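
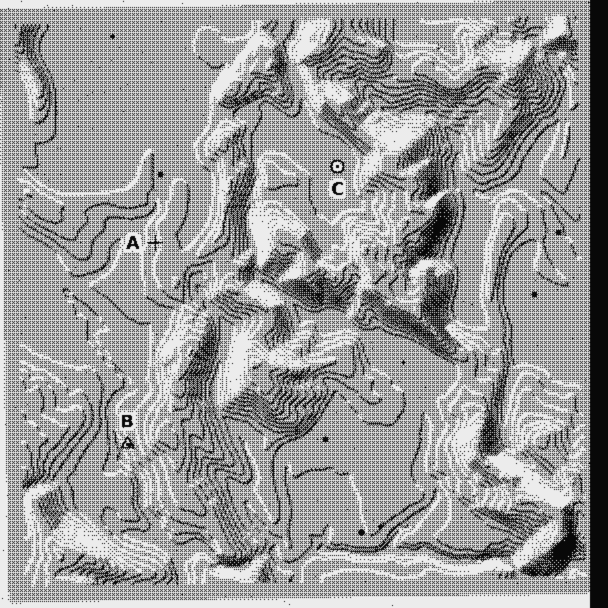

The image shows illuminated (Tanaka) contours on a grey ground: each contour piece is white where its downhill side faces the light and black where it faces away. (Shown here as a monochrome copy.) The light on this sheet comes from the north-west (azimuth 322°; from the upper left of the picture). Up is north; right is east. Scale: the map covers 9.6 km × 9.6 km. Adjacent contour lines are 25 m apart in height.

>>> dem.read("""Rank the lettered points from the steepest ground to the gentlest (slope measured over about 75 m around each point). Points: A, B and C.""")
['B', 'A', 'C']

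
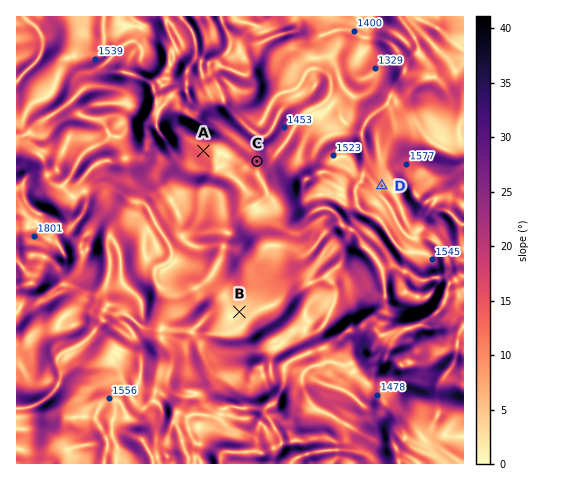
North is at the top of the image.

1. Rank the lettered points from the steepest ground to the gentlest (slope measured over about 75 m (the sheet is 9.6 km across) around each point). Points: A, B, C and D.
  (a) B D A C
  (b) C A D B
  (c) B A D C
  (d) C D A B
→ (b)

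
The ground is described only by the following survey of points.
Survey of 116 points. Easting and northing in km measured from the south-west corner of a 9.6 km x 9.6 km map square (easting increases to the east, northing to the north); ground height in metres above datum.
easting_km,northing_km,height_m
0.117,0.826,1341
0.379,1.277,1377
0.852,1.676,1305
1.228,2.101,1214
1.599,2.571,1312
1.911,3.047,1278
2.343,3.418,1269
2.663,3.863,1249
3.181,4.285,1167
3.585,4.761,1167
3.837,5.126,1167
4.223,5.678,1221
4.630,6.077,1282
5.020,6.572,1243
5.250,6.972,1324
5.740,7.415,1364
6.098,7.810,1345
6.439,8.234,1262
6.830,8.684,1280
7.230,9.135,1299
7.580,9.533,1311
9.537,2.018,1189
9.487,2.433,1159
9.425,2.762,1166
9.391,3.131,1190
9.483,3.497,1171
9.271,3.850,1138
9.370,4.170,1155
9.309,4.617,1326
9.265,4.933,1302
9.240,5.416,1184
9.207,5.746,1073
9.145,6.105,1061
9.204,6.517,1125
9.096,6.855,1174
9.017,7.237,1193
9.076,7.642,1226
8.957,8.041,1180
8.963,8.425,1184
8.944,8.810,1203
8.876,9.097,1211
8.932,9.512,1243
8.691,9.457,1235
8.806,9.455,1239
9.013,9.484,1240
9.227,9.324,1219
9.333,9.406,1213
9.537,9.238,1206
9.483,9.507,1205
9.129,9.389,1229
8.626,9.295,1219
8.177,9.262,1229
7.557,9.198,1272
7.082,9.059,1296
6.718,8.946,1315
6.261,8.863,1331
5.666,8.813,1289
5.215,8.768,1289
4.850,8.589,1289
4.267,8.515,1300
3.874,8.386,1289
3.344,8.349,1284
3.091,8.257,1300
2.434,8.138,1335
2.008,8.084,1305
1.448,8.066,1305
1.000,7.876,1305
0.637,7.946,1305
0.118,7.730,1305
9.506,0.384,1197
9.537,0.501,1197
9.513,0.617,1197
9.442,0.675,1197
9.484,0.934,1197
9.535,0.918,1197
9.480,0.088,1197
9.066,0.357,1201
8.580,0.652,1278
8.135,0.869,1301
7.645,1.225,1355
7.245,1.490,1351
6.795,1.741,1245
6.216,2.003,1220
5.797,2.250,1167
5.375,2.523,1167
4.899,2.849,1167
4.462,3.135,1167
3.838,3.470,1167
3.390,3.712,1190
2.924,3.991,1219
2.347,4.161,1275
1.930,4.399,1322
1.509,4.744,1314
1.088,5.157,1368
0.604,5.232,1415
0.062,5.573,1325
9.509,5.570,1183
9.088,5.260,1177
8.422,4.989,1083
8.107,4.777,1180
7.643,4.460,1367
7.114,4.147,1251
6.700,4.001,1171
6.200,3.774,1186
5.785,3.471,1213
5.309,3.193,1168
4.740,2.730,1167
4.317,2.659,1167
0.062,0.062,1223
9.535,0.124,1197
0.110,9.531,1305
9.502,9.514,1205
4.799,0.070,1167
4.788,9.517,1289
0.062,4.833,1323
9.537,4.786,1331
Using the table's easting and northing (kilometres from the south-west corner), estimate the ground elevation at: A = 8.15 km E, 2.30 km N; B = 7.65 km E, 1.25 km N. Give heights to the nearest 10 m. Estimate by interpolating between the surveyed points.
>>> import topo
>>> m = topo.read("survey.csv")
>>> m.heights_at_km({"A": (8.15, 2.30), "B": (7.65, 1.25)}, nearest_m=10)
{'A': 1330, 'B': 1360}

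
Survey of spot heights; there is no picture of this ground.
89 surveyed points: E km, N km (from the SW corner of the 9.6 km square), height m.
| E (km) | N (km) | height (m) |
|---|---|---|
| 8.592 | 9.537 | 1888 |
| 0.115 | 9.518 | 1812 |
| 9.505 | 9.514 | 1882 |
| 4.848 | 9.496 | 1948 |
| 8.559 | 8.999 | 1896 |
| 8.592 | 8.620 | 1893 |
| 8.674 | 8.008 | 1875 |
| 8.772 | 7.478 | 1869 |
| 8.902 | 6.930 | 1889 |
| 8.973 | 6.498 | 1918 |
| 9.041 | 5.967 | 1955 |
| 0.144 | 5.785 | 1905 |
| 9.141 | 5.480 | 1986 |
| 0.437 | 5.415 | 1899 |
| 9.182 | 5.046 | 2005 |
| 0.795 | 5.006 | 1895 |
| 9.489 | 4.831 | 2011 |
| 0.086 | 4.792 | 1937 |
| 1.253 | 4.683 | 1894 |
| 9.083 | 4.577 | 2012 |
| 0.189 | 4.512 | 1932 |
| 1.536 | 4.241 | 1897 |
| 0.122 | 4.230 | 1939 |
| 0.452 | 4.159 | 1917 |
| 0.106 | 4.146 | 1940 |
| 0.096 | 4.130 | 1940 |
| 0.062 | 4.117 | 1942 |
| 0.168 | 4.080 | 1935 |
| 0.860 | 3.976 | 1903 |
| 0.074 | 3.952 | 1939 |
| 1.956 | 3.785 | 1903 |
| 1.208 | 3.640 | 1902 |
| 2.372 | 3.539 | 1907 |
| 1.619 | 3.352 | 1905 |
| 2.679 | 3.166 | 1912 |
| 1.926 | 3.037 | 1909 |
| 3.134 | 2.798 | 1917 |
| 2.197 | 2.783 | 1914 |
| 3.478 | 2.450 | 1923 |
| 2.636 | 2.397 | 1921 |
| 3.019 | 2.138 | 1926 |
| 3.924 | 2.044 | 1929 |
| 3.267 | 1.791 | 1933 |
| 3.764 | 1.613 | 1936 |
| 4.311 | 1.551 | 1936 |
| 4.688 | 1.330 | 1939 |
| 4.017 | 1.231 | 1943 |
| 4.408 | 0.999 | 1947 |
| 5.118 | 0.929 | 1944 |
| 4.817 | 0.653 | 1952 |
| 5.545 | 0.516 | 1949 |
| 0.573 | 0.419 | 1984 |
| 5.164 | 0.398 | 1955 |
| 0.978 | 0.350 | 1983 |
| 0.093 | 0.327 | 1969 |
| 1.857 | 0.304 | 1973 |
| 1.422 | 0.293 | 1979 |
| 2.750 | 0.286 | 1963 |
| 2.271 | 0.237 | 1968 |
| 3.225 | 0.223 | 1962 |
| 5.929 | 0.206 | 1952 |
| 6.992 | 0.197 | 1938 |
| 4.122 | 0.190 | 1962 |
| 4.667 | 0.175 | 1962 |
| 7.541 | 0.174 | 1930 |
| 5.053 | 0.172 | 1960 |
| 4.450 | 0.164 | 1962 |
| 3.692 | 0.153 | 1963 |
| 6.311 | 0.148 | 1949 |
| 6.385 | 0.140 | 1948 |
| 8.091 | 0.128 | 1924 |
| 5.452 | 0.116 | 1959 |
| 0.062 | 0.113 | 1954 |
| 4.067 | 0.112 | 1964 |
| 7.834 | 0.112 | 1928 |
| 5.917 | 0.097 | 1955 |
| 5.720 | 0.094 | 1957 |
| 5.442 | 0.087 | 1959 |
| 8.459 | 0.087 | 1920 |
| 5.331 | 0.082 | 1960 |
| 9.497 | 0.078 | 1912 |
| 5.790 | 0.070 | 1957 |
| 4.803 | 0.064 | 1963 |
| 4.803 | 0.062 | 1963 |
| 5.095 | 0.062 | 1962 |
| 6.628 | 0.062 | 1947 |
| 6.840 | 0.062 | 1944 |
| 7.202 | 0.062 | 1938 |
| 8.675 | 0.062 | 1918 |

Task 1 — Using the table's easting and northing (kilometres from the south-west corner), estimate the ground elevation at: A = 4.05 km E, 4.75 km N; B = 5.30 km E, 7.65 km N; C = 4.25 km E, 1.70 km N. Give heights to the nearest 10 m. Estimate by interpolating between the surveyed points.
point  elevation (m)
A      1910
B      1970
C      1930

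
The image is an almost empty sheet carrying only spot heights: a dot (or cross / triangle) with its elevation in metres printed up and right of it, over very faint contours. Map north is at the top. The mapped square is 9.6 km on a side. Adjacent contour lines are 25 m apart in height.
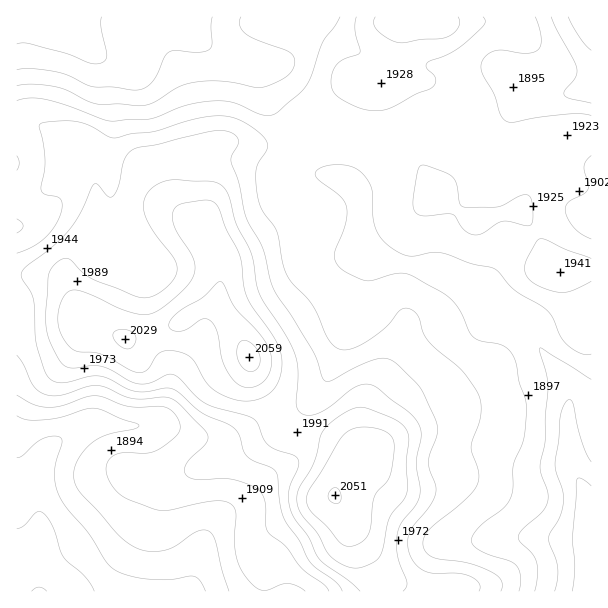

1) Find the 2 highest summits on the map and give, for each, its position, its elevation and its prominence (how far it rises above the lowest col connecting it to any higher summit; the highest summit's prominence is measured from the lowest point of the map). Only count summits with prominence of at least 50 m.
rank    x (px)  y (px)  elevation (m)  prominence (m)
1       249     357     2059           260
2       335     495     2051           65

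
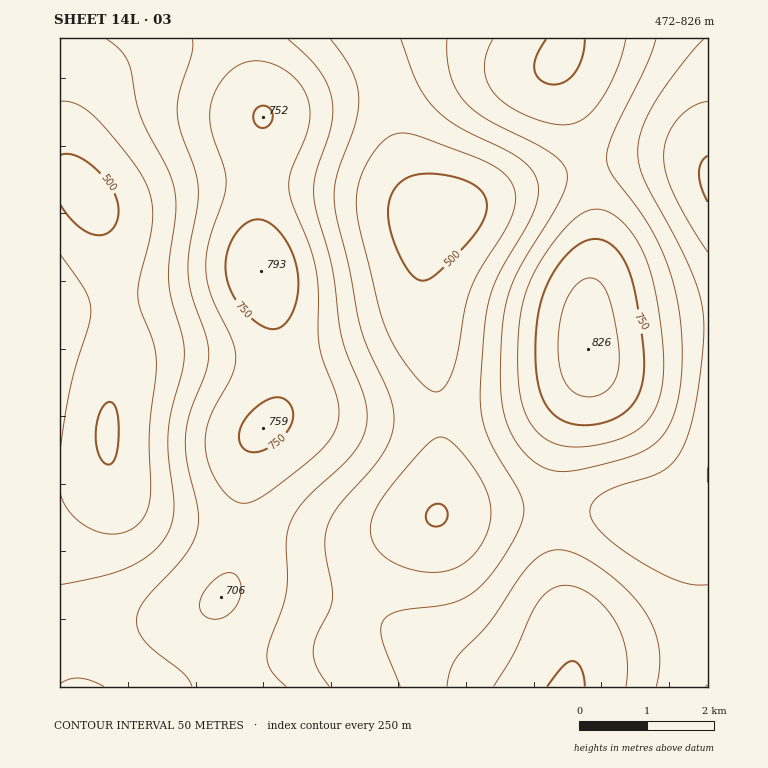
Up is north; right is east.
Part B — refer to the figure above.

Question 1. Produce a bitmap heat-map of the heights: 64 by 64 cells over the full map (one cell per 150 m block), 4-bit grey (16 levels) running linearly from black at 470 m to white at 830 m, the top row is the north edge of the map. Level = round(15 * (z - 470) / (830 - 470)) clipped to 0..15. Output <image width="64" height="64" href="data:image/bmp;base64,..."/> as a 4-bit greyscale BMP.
<image width="64" height="64" href="data:image/bmp;base64,Qk12CAAAAAAAAHYAAAAoAAAAQAAAAEAAAAABAAQAAAAAAAAIAAATCwAAEwsAABAAAAAAAAAAAAAAABEREQAiIiIAMzMzAERERABVVVUAZmZmAHd3dwCIiIgAmZmZAKqqqgC7u7sAzMzMAN3d3QDu7u4A////AFVVZmZnd3iIiIiId2ZVVVVVZneIiZqru8zMu6qYh3ZmZmZmZnd3iIiIiId2ZVVVVVZmd4iJmaq7zMy7upmHdmZmZmZnd3iIiIiIh3ZlVVVVVmZ3eIiZqru8zLuqmYd2ZmZmZnd4iIiZmIh3dmVVVVVmZnd3iImaq7vLu6qZh3ZmZmZnd4iImZmZiId2ZVVVVWZmd3d4iZqru7u7qpiHdmZmZnd3iImZmZmYh3ZlVVVVZmZnd3eImaq7u7upmId2ZmZmd3eImZmamZmHdmZVVVVmZmZmd4iZqru7uqmYd3ZmZmZ3d4iZmaqpmYh3ZlVVVVVWZmZneImaq7uqmYh3ZmZmZmd3iImZqqqZiHdmZVVVVVVVVWZ3iZqqqqmYh3ZmZmZmZnd4iZmqqpmYd2ZlVVVVVVVVVmeImaqqmYh3ZmZmVVZmZneImZqqmZh3ZmVVVERERERVZniJmZmYh3ZmVVVVVVVmZ3iJmaqZmHdmVVRERDMzNEVWd4iZmIh3ZlVVVVVVVVVmd4iZmZmYd2ZVVEQzMzMzNFVneIiId2ZlVVVVRERERVZneJmZmYh3ZlVEQzMiIiM0RWZ3eHd2ZVVVVVVERERERWZ4iZmZiHdmVUQzMiIiIjNFVmd3d2ZVVURERERDMzRFVneJmZmIh2ZVRDMyIhESI0RWZndmZVVEREREQzMzM0RWd4mZmZiHdmVEMzIhERIjNFVmZmZVVEREREQzMyIjNFZ3iZmZmId2ZVRDMiEREiM0VWZmZlVURERERDMyIiI0VniJmqqZiHdmVUMyIhESIzRVZmZmZVVUREREMyIiIjRWeJmqqqmYh3ZlRDMiIiIjRFZmd2ZmVVVVREQzIiIiNFZ4mqq6qpmId2ZUQzIiIjNFVmd3d3ZmZVVURDIiESI0Vniau7u6qpmHdmVEMyIjNEVmd4iHd3dmZVVEMiERIjRWeaq7u7u6qZh3ZVRDMzM0VWd4iIiIh3dmZUQyIREiNFaJqrvMy7uqmYd2VEMzM0RWd4mZmZmYiHdlVDIhESI0VomrvMzMu7qpiHZVRDM0RWZ4maqqqqmZh3ZUMiERIjRWeaq8zMzLu6mYdmVEQ0RFZ4mau7u7uqmYdlQyIREiNFZ4mrvMzMy7qph3ZURERFVniau8zMzLuph2VDMhESI0Vniaq7zMzLuqmHdlREREVWeJq8zd3dy7qYdkQyIRIjRWeJmru8zLu6mYdmVEQ0RVZ5q8zd7t3cuph2VDIhEiM0Vniaq7u7u7qZh2VUQzRFVnmrzd7u7tzLmHZUMiIiIzRWeJmqu7u7qph3ZUQzM0VWiavN7u7u3cuodlQzIiIjNFZ3iaq7u7upmHZUQzMzRFaJq83u/+7dy6l2VEMiIiM0VmeJqru7uqmHdlQzMzNEVnmrze7//u3LqXZVQzIiMzRWZ4mqu7u6qYdlRDMiIzRWeavN7v/+3cuodlVDMzMzRFZ4iau7u7qph2VDMiIjNFZ5q83u//7dy6h2VUMzMzNEVniaq7zLuqmHZUMyIiM0Vnmrze7/7ty6mHZVRDMzM0VWeJq8zMy6qXZUQyIiIjRWeKvN7v/u3LqYdlVEMzM0RWeJq7zNzLupdlQzIiIiNFZ4m83u7u7cuph2VEMzMzRFZ4mrzN3cy6h2VDIiIiI0RXiazd7u7ty6mHZUQzMzNEVniavN3dzLqHZUMiERIjNFZ5q83u7t3LqYdlQzMzM0RWeKvN3d3cuYdlQyIRESI0Vnibzd7u3MuYdlVDMiIzRFZ4q83d3cyph1QzIREREiNFaJq83d3cuph2VDMiIiM0VnirzN3dy6mGVDIhERERI0VniavN3cy6mHZUMiIiIzRWeJu83dzLqXZUMiEREREiNFZ5q7zMy6mHZUMiEREiNFZ4mrzMzLqYdlQyERAAARIjRXiau7u7qYdlQyERESI0Vniau8zLuph1QzIREAAAESNFZ4mqu6qYdlQyERERIjRVeJqru7uql2VDIhEAAAARIjRWeJqqqYh1RDIREREiNEVniau7u6mHZUMiERAAABESNFZ4mZmZh2VDIhERESI0VWeJqru6qYdlQyIREQABESI0VneJmYh2VDMhERERIzRWd4mqq7qph2VDMiERERERIjRWZ4iIh3ZUMiERERIjRFZ4iaqruqmHZUQyIhERESIjRFZ3iIiHZVQyIRERIjNFVniJqru6qYh2VDMiIiIiIzRFZneIiHdlQzIhERIjNEVneJmqu7uqmHZUQzIiIzM0RVZneIiId2VDMiEiIjNEVWeImqu7u7qYdlVDMzMzREVWZ3iIiIh3ZUMyIiIjNEVWZ4maq7y7upmHZUQzM0RFVmd4iJmZmIdlRDMiIjM0RWZ3iZq7vMu6qYdlVERERVZneImZqqmYh2VUMzIzM0RVZneJmrvMzLuph2VURERVZniJmaqqqpmHdlRDMzM0RFVmd4mau7zLuqmHZVREVVZniJmqq7u6qZh2VUQzRERFVWZ3iZqru7u6mYdlVVVVZniJmqu7u7uqmHdlVERERFVVZneImaq7u6qYd2VVVVZneJmqu7zMu7qZh2ZVRERFVVZmd4iZqqqqqYh2ZVVVVmd4maq7zMzLuqmHdlVUVVVVVmZ3eImZqqmZh3ZVVVVWZ4iZqrvMzMy7qZh2ZVVVVVVWZnd4iJmZmYh3ZlVVVWZ3iJmqu7zMzLuqmHdmVVVVVWZmd3iIiZmIh3ZlVVVVZneImaqrvMzMu6qYh2Zl"/>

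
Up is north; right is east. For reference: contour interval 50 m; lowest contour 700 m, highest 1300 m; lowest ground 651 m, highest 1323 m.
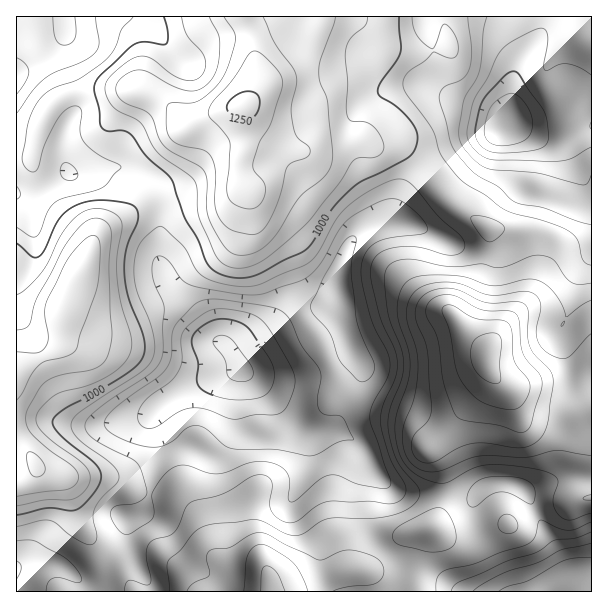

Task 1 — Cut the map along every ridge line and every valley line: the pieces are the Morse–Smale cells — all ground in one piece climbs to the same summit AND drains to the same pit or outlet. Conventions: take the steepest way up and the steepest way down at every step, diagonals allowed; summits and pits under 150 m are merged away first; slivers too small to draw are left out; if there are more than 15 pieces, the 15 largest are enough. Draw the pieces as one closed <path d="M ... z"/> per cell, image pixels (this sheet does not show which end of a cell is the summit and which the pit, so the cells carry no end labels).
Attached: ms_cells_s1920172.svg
<path d="M428 175l-24 22-11 26-22 5-14 7-7 7-10 27-3 28-4 5-34 14-47 28-16 13 3 13-36 12-36 20-11 9-5 15 6 17 0 15-5 13-4 30-7 13-14 5-5 26-19 28-10 9-9 1-25-18-32-1-11 3 1 25 268 0 54-21 32-3 33-33 30-10 8-24 0-27-14-27 23-21 31-37 6-11-1-28-19-17-10-15 16-22 10-24 4-17 2-25-35-24-15-14z"/><path d="M591 16l-169 1 10 25 6 32 4 12 5 5 15 7 32 12 14 15-4 3-36 17-40 29 12 18 15 14 35 24 0 15-6 27-10 24-16 24 10 13 19 17 0 15 5 9 9 10 27 20 26 6 38-2z"/><path d="M155 194l-11 5-18 17-21 12-9 9-34 71-1 36-8 8-27 12-10 7 0 69 12 12 8 12-2 9-8 7-10 3 1 83 10-2 27 0 11 4 19 15 14-5 24-33 5-26 14-5 5-8 6-35 5-13 0-15-6-17 5-15 11-9 24-14 49-19-11-21-19-15-12-19-23-21-9-14-8-21 2-46z"/><path d="M245 109l-1 40-4 13 2 24-9-8-26-2-25 12-26 7 4 17-2 46 8 21 9 14 23 21 12 19 6 7 9 4 11 16 4-6 38-26 33-18 15-3 7-5 4-5 3-28 10-27 7-7 14-7 22-5 11-26 23-21 0-3-9-12-13-11-7-4-21 0-14-7-25 6-23 1-10 5-9 0-15-5-15-7-12-11z"/><path d="M422 16l-195 0-27 15-26 19-17 18-11 21-4 3 10 2 15 9 21 24 37-18 18-1 11 20 12 11 15 7 15 5 9 0 10-5 23-1 25-6 14 7 21 0 7 4 13 11 10 14 40-30 36-17 4-3-14-15-32-12-15-7-5-5-4-12-6-32z"/><path d="M489 368l-1 10-6 11-31 37-23 21 14 27 0 27-8 24-5 3-7 9-1 12-7 21 0 21 177 1 1-182-38 0-23-4-30-22-9-10z"/><path d="M225 16l-160 0 1 19-4 9 0 16 12 36 0 17-10 22 0 26 3 10 7 4 12 0 24-7 15 0 22 10 9 16 26-6 25-12 26 2 9 8-2-24 4-13-1-41-18 1-37 18-21-24-15-9-10-2 4-3 11-21 17-18 21-16z"/><path d="M125 168l-15 0-24 7-20-1-18 14-13 8-11 2-8-3 1 175 36-18 8-8 1-36 34-71 9-9 21-12 18-17 12-5-4-9-5-7z"/><path d="M63 16l-47 1 0 177 8 4 6 0 14-6 24-19-4-12 0-26 10-22 0-17-12-36 0-16 4-9z"/><path d="M426 529l-12 1-10 5-33 33-32 3-53 20 127 1 1-22z"/><path d="M18 440l-2 1 1 41 13-6 6-6-2-9z"/>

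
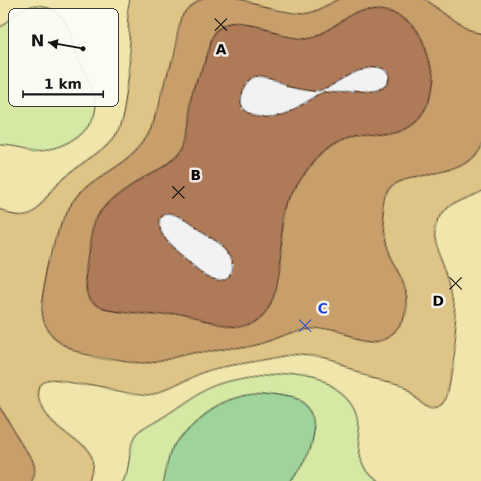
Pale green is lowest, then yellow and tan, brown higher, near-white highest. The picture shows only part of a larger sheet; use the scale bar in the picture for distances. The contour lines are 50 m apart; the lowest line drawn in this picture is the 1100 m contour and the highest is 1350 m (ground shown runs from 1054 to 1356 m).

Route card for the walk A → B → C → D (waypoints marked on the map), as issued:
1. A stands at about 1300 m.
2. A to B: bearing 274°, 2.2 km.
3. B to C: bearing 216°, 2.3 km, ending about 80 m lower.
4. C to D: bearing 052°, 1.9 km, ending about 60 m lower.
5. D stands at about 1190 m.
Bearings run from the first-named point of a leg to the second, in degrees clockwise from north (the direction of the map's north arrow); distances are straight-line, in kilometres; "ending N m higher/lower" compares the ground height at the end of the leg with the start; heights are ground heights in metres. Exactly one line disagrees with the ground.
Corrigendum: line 4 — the bearing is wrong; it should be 154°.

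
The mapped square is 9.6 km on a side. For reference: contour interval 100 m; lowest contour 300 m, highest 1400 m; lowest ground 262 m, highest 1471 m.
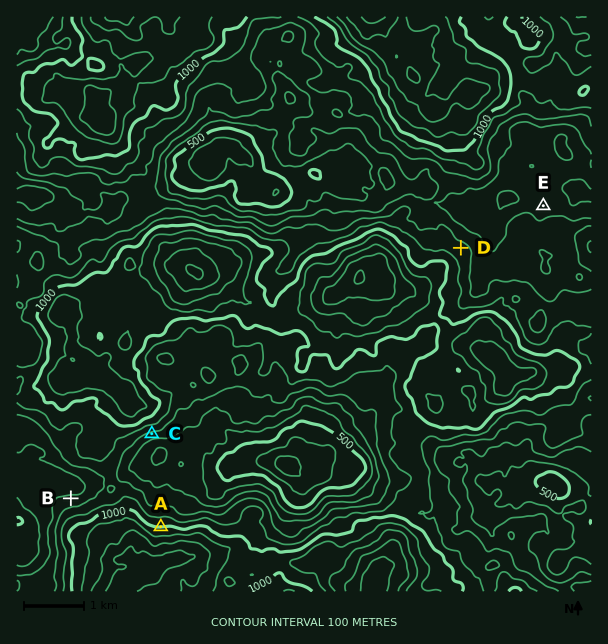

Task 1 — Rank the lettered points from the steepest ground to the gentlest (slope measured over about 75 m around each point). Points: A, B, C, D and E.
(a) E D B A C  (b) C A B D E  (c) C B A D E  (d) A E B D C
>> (b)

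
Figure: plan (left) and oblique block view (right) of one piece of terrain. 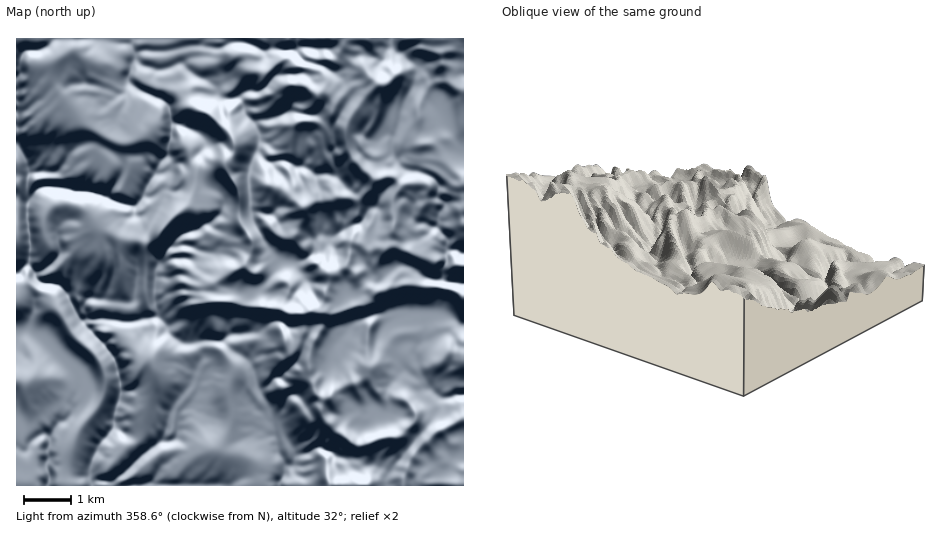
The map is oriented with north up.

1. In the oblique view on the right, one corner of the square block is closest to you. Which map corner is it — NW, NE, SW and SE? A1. NW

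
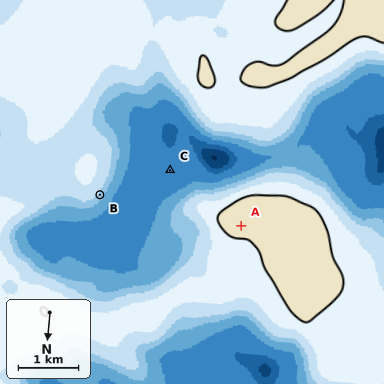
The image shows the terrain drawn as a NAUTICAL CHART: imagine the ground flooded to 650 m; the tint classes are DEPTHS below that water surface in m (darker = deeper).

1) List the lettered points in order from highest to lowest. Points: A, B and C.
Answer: A B C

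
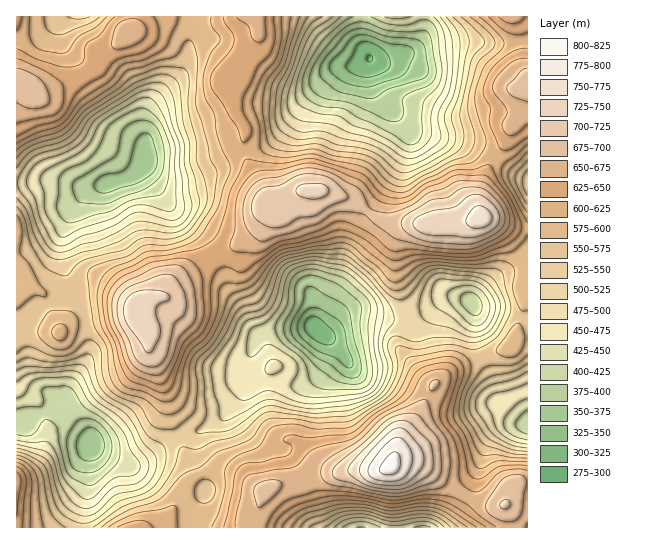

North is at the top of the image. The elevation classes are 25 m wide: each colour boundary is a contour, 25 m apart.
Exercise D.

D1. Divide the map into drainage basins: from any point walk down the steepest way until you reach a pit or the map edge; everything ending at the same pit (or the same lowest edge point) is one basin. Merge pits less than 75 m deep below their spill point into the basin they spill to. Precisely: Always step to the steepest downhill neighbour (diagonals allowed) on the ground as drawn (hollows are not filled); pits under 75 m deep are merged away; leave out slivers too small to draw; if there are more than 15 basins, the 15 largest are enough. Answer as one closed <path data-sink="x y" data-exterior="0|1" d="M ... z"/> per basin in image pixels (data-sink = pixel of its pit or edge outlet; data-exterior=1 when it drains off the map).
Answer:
<path data-sink="314 327" data-exterior="0" d="M325 191l-26 1-12 11-6 10-14-13 0 10-4 9-14 17-15 11-21 9-36 24-14 16-13 3-11 7 0 9 9 16 1 19 19 47 3 22 22 55-9 12-9 21-24 21 103 0 2-17 9-21 4-2 12-4 18-1 18-8 42-6 20 2 10-3 4-6 8-25 16-20 18-32-16-12-22-28 8-35-9-33 0-34 4-9 16-11-31-2-14-6-17-15z"/><path data-sink="145 163" data-exterior="0" d="M255 16l-121 0-1 9-10 14-17 13-7 13-9 7-47 21-10 0-7-8-5-2-5 0 0 202 11 0 17 9 17 38 4-5 13-7 59-8 5-9 12-6 9-1 14-16 36-24 29-15 14-12 7-10 4-9 0-12-23-41-3-11 6-16-12-20-4-19 0-8 8-10 2-14 18-25 0-9z"/><path data-sink="370 58" data-exterior="0" d="M527 16l-270 0 2 18-18 25-2 14-8 10 0 8 4 19 12 20-6 16 3 11 16 26 7 16 14 14 6-10 12-11 26-1 24 6 22 18 19 8 47 1 44-5-2-22 5-19 7-16 16-21 16-46 5-5z"/><path data-sink="91 443" data-exterior="0" d="M138 312l-60 8-13 7-4 5-24 0-21 3 1 193 133 0 12-8 13-13 9-21 8-9 0-8-21-50-6-30-16-39-1-19z"/><path data-sink="471 302" data-exterior="0" d="M485 219l-74 6-11 9-4 9 0 34 9 33-8 35 22 28 12 11 4 0 23-17 35-15 18-5 5-12 12-46 0-18-27-40z"/><path data-sink="527 423" data-exterior="1" d="M527 337l-12 3-3 6-6 3-13 3-35 15-17 12-9 8-15 30-16 20-8 25 22 2 40 27 23 12 11 2 14 0 14-21 11-2z"/><path data-sink="362 527" data-exterior="1" d="M402 461l-8 2-5 5-10 3-20-2-21 4-13 0-12 3-14 7-18 1-12 4-4 2-9 21-1 16 256 0-2-13-4-10-16 1-11-2-23-12-29-22-11-5z"/><path data-sink="79 17" data-exterior="1" d="M133 16l-116 0-1 66 10 3 7 8 10 0 47-21 9-7 6-12 16-12 11-14z"/><path data-sink="527 182" data-exterior="1" d="M527 91l-4 4-18 48-17 24-9 30 0 13 4 9 7 0 28 9 10-1z"/>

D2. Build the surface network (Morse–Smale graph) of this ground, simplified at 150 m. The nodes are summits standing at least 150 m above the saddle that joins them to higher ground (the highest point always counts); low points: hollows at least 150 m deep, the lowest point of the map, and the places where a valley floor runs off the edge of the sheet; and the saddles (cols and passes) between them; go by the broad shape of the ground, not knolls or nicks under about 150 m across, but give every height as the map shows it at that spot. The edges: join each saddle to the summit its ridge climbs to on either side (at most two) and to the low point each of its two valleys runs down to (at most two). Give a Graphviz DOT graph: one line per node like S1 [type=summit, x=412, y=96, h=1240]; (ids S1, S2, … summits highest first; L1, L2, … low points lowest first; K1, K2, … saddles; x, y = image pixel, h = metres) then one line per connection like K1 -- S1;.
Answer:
graph terrain {
  S1 [type=summit, x=390, y=466, h=809];
  S2 [type=summit, x=482, y=218, h=762];
  L1 [type=low, x=370, y=59, h=299];
  L2 [type=low, x=314, y=327, h=310];
  L3 [type=low, x=91, y=443, h=355];
  L4 [type=low, x=145, y=163, h=355];
  L5 [type=low, x=361, y=527, h=424];
  K1 [type=saddle, x=470, y=498, h=655];
  K2 [type=saddle, x=213, y=255, h=639];
  K3 [type=saddle, x=243, y=154, h=623];
  K4 [type=saddle, x=495, y=157, h=619];
  K5 [type=saddle, x=479, y=358, h=562];
  K6 [type=saddle, x=177, y=437, h=544];
  K1 -- S1;
  K1 -- L2;
  K1 -- L5;
  K2 -- S2;
  K2 -- L2;
  K2 -- L4;
  K3 -- S2;
  K3 -- L1;
  K3 -- L4;
  K4 -- S2;
  K4 -- L1;
  K4 -- L2;
  K5 -- S1;
  K5 -- S2;
  K5 -- L2;
  K6 -- S1;
  K6 -- S2;
  K6 -- L2;
  K6 -- L3;
}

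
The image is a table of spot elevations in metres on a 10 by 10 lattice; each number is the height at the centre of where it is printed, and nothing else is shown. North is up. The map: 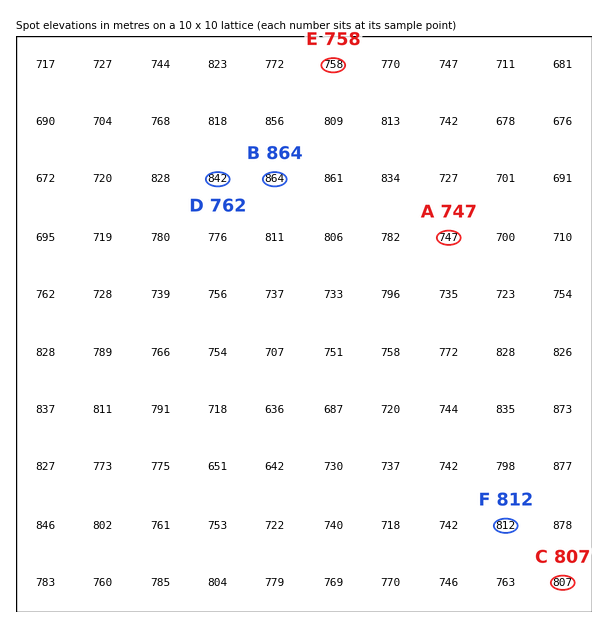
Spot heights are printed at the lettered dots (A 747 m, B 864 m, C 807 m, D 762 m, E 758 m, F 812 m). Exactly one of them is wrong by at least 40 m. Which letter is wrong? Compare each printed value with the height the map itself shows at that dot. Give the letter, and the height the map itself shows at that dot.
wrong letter D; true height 842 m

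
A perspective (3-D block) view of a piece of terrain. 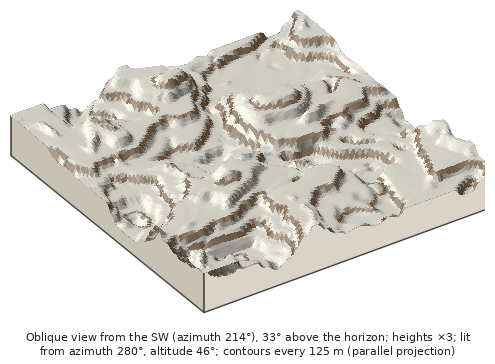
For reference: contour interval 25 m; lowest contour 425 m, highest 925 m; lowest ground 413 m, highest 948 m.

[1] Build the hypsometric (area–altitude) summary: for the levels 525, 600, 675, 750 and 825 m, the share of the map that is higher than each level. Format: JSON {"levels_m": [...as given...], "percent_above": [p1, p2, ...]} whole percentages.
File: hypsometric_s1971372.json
{"levels_m": [525, 600, 675, 750, 825], "percent_above": [96, 76, 65, 37, 9]}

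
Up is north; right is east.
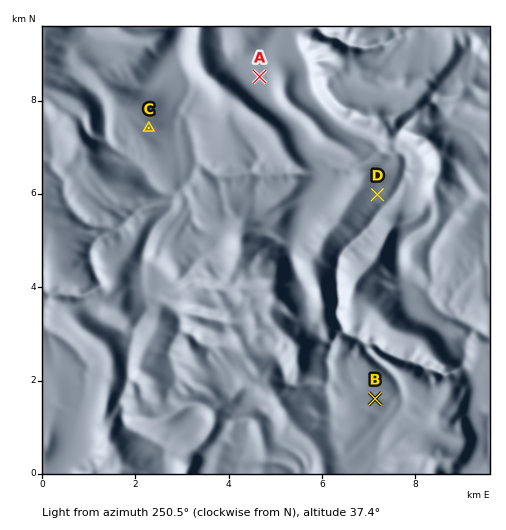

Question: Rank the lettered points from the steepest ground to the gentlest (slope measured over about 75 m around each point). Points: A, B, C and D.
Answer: D C B A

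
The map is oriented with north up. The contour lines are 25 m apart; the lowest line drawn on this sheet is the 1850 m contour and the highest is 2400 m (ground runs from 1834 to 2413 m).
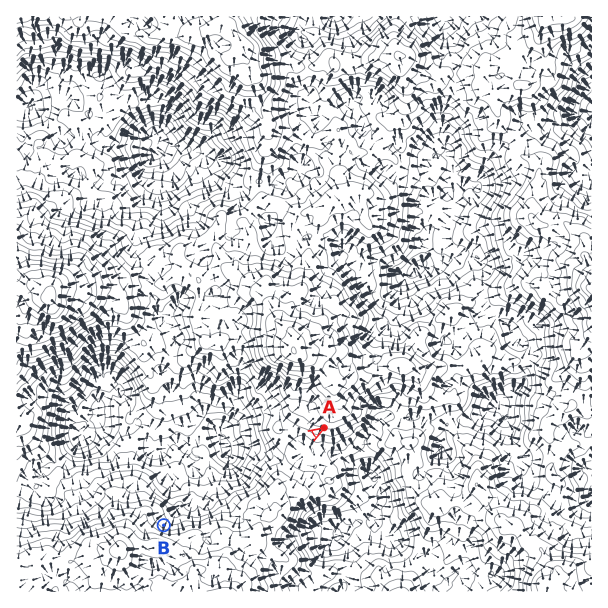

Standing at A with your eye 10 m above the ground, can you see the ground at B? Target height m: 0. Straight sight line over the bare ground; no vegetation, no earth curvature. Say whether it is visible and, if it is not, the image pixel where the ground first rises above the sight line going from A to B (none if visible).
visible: true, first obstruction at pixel None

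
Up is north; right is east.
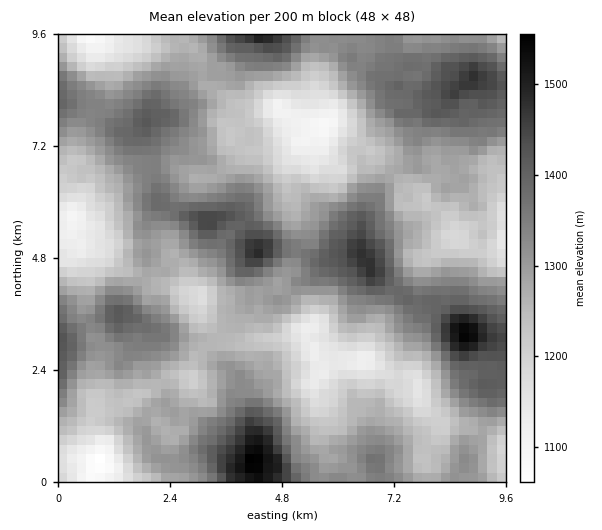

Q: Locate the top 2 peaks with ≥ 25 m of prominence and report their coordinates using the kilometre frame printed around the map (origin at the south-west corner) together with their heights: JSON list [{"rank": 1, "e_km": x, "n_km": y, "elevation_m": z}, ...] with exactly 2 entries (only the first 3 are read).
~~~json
[{"rank": 1, "e_km": 4.14, "n_km": 0.49, "elevation_m": 1565}, {"rank": 2, "e_km": 8.76, "n_km": 3.11, "elevation_m": 1559}]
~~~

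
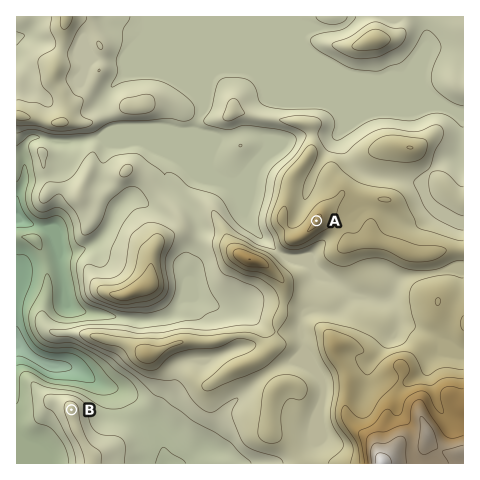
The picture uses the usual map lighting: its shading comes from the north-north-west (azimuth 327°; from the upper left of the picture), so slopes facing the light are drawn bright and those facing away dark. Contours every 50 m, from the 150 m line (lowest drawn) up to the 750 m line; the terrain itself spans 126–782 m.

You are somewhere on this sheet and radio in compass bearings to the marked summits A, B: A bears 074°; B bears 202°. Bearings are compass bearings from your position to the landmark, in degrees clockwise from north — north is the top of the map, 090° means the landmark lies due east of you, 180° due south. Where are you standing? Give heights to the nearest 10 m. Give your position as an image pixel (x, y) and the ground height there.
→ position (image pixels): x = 126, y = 275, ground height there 420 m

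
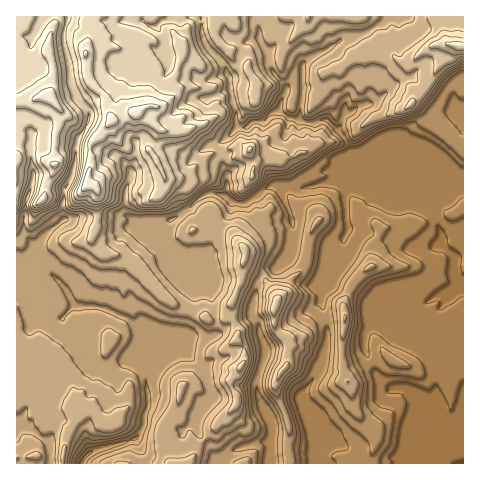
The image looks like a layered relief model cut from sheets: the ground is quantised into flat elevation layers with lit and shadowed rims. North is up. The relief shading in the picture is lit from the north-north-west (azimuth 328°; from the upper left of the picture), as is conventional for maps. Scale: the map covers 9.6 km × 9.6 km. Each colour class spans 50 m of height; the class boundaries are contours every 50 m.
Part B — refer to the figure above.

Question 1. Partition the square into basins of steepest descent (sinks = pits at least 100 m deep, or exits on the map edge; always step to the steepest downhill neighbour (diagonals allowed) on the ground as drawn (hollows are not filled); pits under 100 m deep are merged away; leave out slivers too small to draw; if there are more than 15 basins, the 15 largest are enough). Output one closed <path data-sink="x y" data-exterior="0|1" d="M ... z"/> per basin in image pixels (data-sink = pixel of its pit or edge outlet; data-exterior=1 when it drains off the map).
<path data-sink="463 463" data-exterior="1" d="M463 16l-446 0-1 204 4 1 11-1 3-3 2-11 11-10 10-4 23 1 8-9 6 2 4 4 0 32-6 14 2 9 9 8 17 2 11 5 37 41 41 19 12-1 6-5 14-33 2-17 17 11 16 20 1 6-3 8 1 19 14 16-2 21-7 9-5 14 14 37-1 29 3 10 172 0z"/><path data-sink="81 463" data-exterior="1" d="M89 184l-9 9-23-1-10 4-11 10-2 11-3 3-15 1 0 141 18-4 13 1 12 6 13 16 5 25 4 6-15 25-3 27 125 0 7-9 2-8 41-45-7-17 0-6 13-16 1-10-8-13 1-10-6-15 0-10-9 13-14 2-41-19-37-41-11-5-19-3-9-10 0-6 6-14 0-32z"/><path data-sink="270 463" data-exterior="1" d="M243 264l-2 17-9 21 0 13 6 15-1 10 8 13-1 10-13 16 0 6 7 17-41 45-8 17 101-1-2-9 1-29-14-37 5-14 7-9 2-21-14-16-1-19 3-8-1-6-16-20z"/>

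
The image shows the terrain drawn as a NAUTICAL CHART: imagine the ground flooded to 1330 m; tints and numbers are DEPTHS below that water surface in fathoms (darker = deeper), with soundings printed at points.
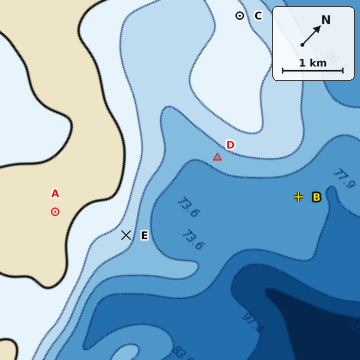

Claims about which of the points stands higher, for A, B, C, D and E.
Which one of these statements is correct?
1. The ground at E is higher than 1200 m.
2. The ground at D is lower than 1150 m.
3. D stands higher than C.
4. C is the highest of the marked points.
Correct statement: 1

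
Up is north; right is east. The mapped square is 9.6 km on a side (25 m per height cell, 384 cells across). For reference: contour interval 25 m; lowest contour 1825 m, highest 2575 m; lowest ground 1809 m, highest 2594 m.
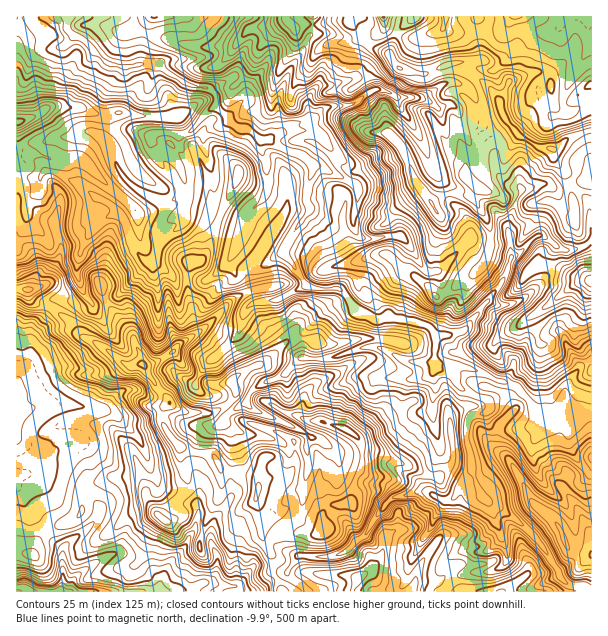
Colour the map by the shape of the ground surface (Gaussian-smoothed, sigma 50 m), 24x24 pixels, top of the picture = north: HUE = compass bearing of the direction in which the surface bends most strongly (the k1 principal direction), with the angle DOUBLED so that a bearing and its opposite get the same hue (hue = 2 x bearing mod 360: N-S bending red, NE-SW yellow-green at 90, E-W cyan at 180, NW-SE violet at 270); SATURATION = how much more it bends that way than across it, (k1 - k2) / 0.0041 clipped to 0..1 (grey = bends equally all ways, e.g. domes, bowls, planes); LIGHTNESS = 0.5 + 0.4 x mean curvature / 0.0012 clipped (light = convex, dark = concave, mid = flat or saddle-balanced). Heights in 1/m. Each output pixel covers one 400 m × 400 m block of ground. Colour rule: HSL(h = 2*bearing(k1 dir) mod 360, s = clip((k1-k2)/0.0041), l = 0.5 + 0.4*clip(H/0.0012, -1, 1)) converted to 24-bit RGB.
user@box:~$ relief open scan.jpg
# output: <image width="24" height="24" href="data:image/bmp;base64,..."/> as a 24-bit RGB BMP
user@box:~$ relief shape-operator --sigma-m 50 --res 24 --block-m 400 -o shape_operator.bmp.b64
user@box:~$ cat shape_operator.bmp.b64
<image width="24" height="24" href="data:image/bmp;base64,Qk32BgAAAAAAADYAAAAoAAAAGAAAABgAAAABABgAAAAAAMAGAAATCwAAEwsAAAAAAAAAAAAARzYHE7gIjaAQ2CVHuMk5T405eXVDfnIyoIErGVJGldx0qTyzfZPVe57Y2oqrWJdoyHJgTFp7SKtkJalb127Ox9d7Xw19s0gttcTdazizqXnNOokwiYZFpVxmPnwr8/fERQfCU0Ofh9ZhT3MeXl4MDC4F2V6Pv3Z0JYaax299ULFgS63eGQ1x4euSdQhbhdDOkIJ0vmOiMKJ5uXXKcEqwrUdvzfLKAM9iNFStcGyarbl+Z2i4wLTWxnvOADMd9NfZbZXcL6v3sazYXVPAFNO+MAMUsui5Skuhgm1ybHuAv46OOVpsd0yAqOnN0HWmSyiVUreMvHOgd6pyWH+RpZN5tnLI4cWcADMJ0ppJc2sUfmo0Vi8+biNd2PPmbkDITsCyfIBzaW52pZeAj3WqU2mVk8VdmmZNYlmhrqFmSp6bt4SCWaeCU55gYnpP1KCEkXjbbHEP3rdlNoV5c0V1QaFlRe9s1FZIQoyEhHuMdYB/bIxvaFNvubZqbiyCxbt3W32zkdfTWFCh37zLxVhvPGGwZkZr2diTOmKgmZLOTT5+vTvdeUOS0/jbMhxTlcmIui20hGyNln6PbH90VGKNbNRtdClvvfTAX3g0dz8yg3AyRuwq0Q8HaxcUed7U1PHiTj90hnBqYzR9B0zll9nEqZE7WkVngIFVTJJNa35yfoVpkHRfb204WiJEjebLzeuPbH7lqi3jAddt8FAAWqL9n+Ltg7+olFR4p06Nr45hLWKuq2beIXtv4KyhZUKOboFmgX9gfHV+hV56rkpmuVaUFX0eYfYQsdZPIAcsxGfmOOqMWasLVzCN2o5vXHwnSTcogpJMpbZFMHy8iSlV0TVZdVAWpFQyPIA/pFdhbHZ6blF3qWJLeFGwv8rzuvrv+SODFYNhG0Qi5Z/Y89fzDz8jcXMR1ToLp3fMQ1S1pZg1Xi95lDE5jjYnFsfN2sCpmL2rGItsZkhXnEmfod7UgOrg4VQ0F42P+H+E8IjtN4tqLl9JooVU2H7az9vshZXmMn3vjHDo0dHpQR97GHyJ5KLY2oDKV8uDsC6iwFdrPZJZZNesZcltbCBbpuCeQhdteuEJf8gz+MjeEUFBbbS316OyW6NSd3NBOR4OQDoSNhcMn4MpW98pDXdbZ8lM8cDhazyLplpX0s/2Udi4JAuA4e6lK5pWWyV/5xGsoc9VMLol8Fru+SWaANY9ciADRwgUyZNps3mnWIe51tv156jSFWZb/wuYClcR23KywJfRuJ1U3KGSBw0v7OfEjmGiNx9Cqzpn5MatIG9VnZ5ESYgxag1V0tPtp5jjiGu/i8OqSG3YeXIkiKts6cXPAigx9dbkS7fMq7/TV51JzKAvIzBzusl5eTBlTqx+R6ODsnyAxE6ISmxx1ZqPJVtojZ5/ZopdpDYSt9APLQ0o17qTL3RS07ZpJRF0PMUAYw8PKHART02L5NitOUFcSKJMlipfh8ioT3pyjYBNyJN8NVxep3+BO7zHfUJjtbxqLSa67ajdPUln4PHUWilzp+16FwoxyWRPW7SbV2LOWqNwvMx7i0SdijpEcuC0hjE7Zqa0UWGIy3KGeLVdMGJyzcaINTuFyNm1DxQurEdXldK3eN/YtS6vhLndLJrhU6LYoj7CvUNSo4hsiqoylEiVkc+qhS9wiNC+gEF3ZKVqU0mK6PDbKB1119eyHSFhmjwmaS9rSZlZz/LANRg2qdScmFhYkT9qhkd2bMReYIWadppEV5dqbKBvgkxnhs6DVjZkRGm3ZIHWjd60qU5MgiJvsChSYZ3CXB5HuLFBXuaTWdrRi0KfmqhyjGV5sFiAddTn6cbxTGGM3cHyT5lhW29EV4y115pYVzTk6Z9HDIggjWQ2gStFs35QWH0fRSRfk63o1t310/PTRg1Cb97Tu216lFOZnOenczk6LU0l1kd/hUyF3b3rqrHiSHO0yHeFVDBYf8aA6X3PoBR7OHVw2Dxq9KeWDgmgc9sAADMBgisAX3oAl3QNWcxVSUqe0r15R0FlSKCstl5pUsFTf4NZhndKhllYaWoroq88mhMv7htqPtlMlTFuTt5OhBvUHreOg6pJ0y64eWfS1Of3dXPpOqo6NL1H3HSoZVSzqHi1SZ1/p5RVWWs8wYRKZyM9p5x1iUBvQL2dNMOE2XS/OWTVK3igr8wn2H/sh3DGRoG80/jeNklLUpJpuGHA04+7fkptg4ZngWVyjpRmo5ZvordyexyFcLGyuY2mW5m6qaVZcV5VTGxm0Fl1sFi8y+jUEh3GyXNvj86dVxCw3HRjIYmXq2JhnLJ0W4iaoXGIZYB+j3tw"/>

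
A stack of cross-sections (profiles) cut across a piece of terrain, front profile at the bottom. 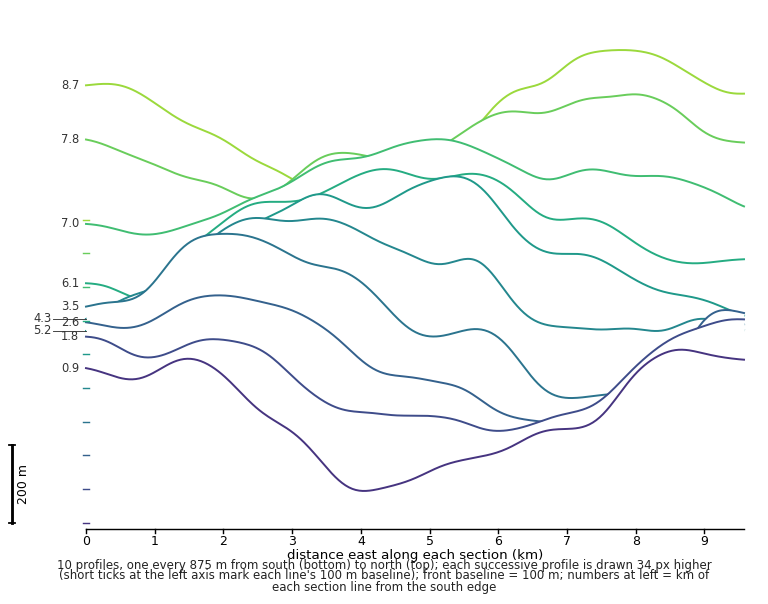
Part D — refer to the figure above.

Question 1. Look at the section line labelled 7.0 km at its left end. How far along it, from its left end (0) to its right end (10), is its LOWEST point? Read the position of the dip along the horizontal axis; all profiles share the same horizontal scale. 1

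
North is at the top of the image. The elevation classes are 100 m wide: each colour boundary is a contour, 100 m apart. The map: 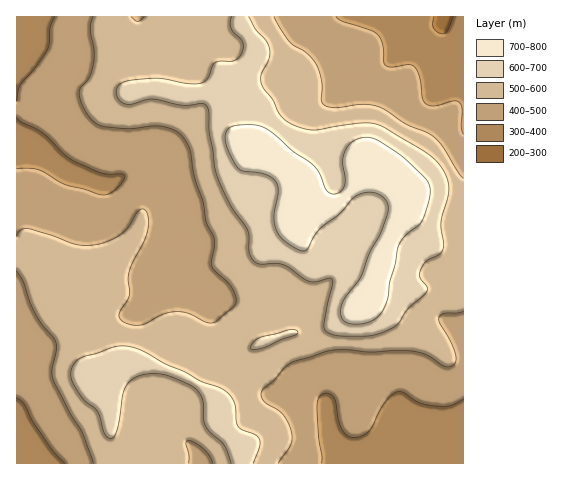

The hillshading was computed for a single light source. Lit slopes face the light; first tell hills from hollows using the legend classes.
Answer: NE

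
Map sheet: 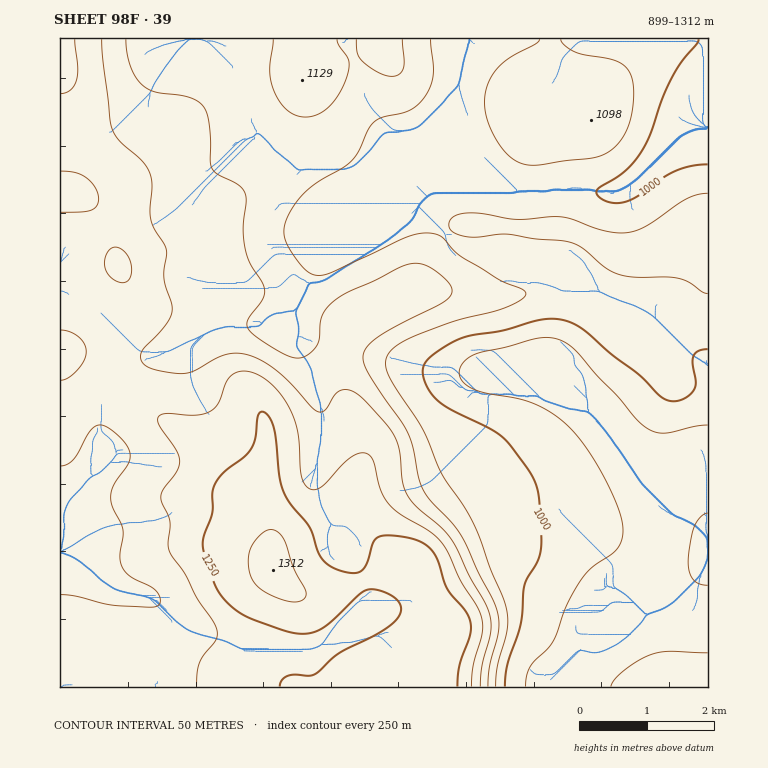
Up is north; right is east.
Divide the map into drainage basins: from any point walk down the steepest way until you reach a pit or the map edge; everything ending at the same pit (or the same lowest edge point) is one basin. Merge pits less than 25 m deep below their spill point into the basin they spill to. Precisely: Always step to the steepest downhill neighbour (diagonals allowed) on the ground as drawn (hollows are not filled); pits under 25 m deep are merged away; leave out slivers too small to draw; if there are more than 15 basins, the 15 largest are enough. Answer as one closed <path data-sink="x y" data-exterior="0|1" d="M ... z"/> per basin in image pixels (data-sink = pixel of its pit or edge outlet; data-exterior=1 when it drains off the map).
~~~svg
<path data-sink="708 555" data-exterior="1" d="M385 38l-325 0 0 314 2 2 7 0 13 6 12 6 41 37 37 22 40 19 13 11 15 22 14 12 7 12 8 28 3 38 4 8 27 24 27 55 36 33 342 0 0-451-12 2-44 15-27 2-15-5-31-17-18-5-48 0-20-4-32 0-10 5-13 15-10 17-9 23-7 8-37 20-31 10-30-1-31-14-13-8-29-7-20 2-39 13-27 0-12-5-11-11-13-24 2-4 15-7 60-10 11-11 15-28 25-27 44-60 10-25 2-15 9-3 37-20 34-10 3-3z"/><path data-sink="708 127" data-exterior="1" d="M708 38l-321 0-4 9-34 10-37 20-9 3-2 15-10 25-44 60-25 27-15 28-11 11-60 10-15 7-2 4 13 24 11 11 12 5 27 0 39-13 20-2 29 7 13 8 31 14 30 1 31-10 37-20 7-8 9-23 10-17 13-15 10-5 32 0 20 4 48 0 18 5 31 17 15 5 27-2 44-15 12-2z"/><path data-sink="60 551" data-exterior="1" d="M60 353l0 278 12 1 31 8 23 2 34 18 54 12 11 8 1 7 139 0-9-10-10-7-16-16-27-55-27-24-4-8-3-38-8-28-7-12-14-12-15-22-13-11-40-19-37-22-41-37-12-6z"/>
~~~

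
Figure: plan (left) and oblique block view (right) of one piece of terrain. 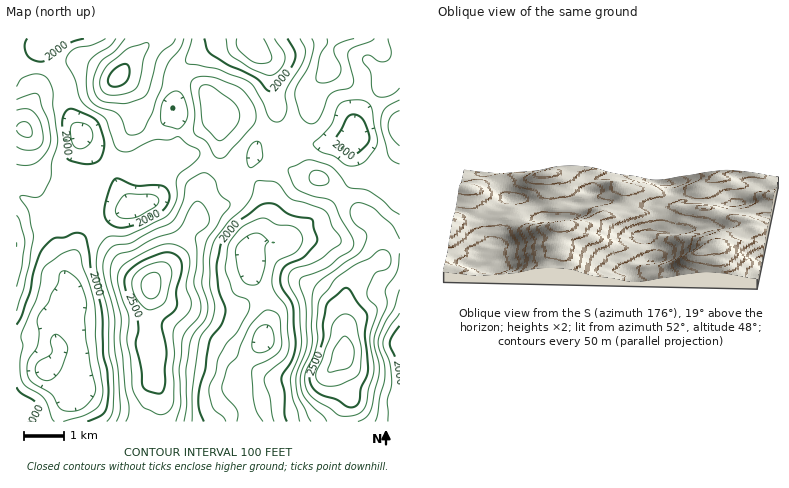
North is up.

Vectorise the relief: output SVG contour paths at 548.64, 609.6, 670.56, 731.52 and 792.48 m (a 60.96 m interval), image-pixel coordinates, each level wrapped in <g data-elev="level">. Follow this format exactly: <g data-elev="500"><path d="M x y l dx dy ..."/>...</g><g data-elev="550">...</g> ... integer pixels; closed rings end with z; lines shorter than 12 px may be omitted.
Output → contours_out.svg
<g data-elev="548.64"><path d="M237 422l0-12-14-16-1-6 0-4 6-17 9-11 4-12 9-18 12-13 6-3 8 2 4 5 2 27-2 6-4 4-8 6-13 6-3 4 2 34 3 8 6 10"/><path d="M64 411l-5-3-8-14-21-13-2-5-1-8 2-8 7-10 2-6 1-10-2-12 1-6 10-14 4-8 6-10 2-10 4-3 6 2 8 7 8 17 1 9-2 14 1 18 10 50-3 10-9 10-8 3z"/><path d="M248 285l-5-3-4-8-3-24 2-6 7-7 7-3 6-1 5 3 6 6-4 6 0 20-7 15-4 2z"/><path d="M264 38l6 14 2 6-4 4-6 2-10-3-12-9-3-6 0-8"/></g><g data-elev="609.6"><path d="M28 422l9-8 1-8-4-5-12-8-6-6"/><path d="M204 422l-5-16 1-18 5-18 5-30 11-16 4-12 0-6-6-16-2-20 4-26 3-6 13-16 23-16 8-3 8 2 16 10 20 4 5 19-1 6-11 12-19 10-3 4-2 6 0 10 12 20 3 36-3 16-10 16-2 4 4 16 0 20 2 8"/><path d="M400 384l-4-24-6-16 2-8 8-10"/><path d="M16 325l5-9 8-22 5-24 8-21 12-11 10-1 12-4 8 2 3 5 4 30 10 38 2 46 4 16 2 20-2 16-3 6-4 4-13 6"/><path d="M118 228l-10-6-4-9 4-18 6-16 6 0 16 7 24-1 7 3 2 6 0 6-3 6-4 5-22 12-14 4z"/><path d="M82 164l-12-4-5-6-3-32 2-9 6-4 6 1 19 10 5 5 4 13 0 12-4 10-8 4z"/><path d="M350 155l-12-8-3-7 12-22 3-3 4-1 6 2 4 5 5 17-1 6-8 7-4 3z"/><path d="M84 38l-15 6-14 8-9 8-6 2-8-2-5-6-2-8 2-8"/><path d="M287 38l8 14 0 8-9 15-12 14-4 2-4-1-11-12-27-13-17-10-4-5-3-12"/></g><g data-elev="670.56"><path d="M184 422l3-18-1-34 4-26 4-10 11-14 3-10-1-8-5-20 3-36 3-8 22-34-1-2-10-8-5-14-5-6-5-1-6 2-11 7-5 22-6 12-4 6-20 9-20 12-18 3-6 4-4 8-1 8 0 8 12 44-1 29 4 23 2 36 0 8-4 8"/><path d="M375 422l10-46-1-12-5-16-1-8 8-18 8-14 6-18"/><path d="M16 287l6-19 3-26-5-20-4-7"/><path d="M400 215l-30-24-22-5-12-16-8-5-20-5-20 9 0 3 4 10 5 8 15 6 16 3 6 4 7 17 11 16 2 6-1 4-2 4-12 8-9 8-28 11-2 3 0 6 6 20 1 36-2 10-8 22-1 10 3 14 12 24"/><path d="M16 164l12 1 10-3 10-12 3-12-3-18-10-25-4-2-18 7"/><path d="M216 158l6 0 4-2 26-30 4-6-1-10-7-13-10-10-24-9-16-1-5 3-2 4 4 28-1 20 2 4 10 6z"/><path d="M400 100l-15 8-3 6-1 8 7 34 4 5 8 3"/><path d="M116 38l-6 8-14 8-7 8-2 14 0 16 3 7 5 5 5 4 14 3 4 3 4 6 4 12 6 3 8-2 5-5 7-16 9-24 6-22 13-18 4-10"/><path d="M312 38l2 8-4 15-3 9-10 16-2 8 6 22 5 6 6 2 4-1 3-5 11-24 6-3 12-3 5-4 0-5-5-23 1-6 25-12"/></g><g data-elev="731.52"><path d="M339 416l9 0 10-2 5-4 3-6 2-14 6-20-4-34 7-26-1-4-8-8-1-6 8-18 11-5 4-5 0-10-6-4-6 1-8 7-14 7-18 11-17 20-2 6-2 22 0 18-3 14-9 16 0 12 3 8 4 6z"/><path d="M159 414l9-2 5-8 1-20-1-16 2-14-2-22 3-8 12-12 3-8-5-18 4-20-1-10-7-8-12-4-14 3-29 15-7 6-3 10 4 16 8 22-2 24 3 18 3 32 11 17z"/><path d="M16 130l4 4 4 3 6 0 2-3-1-6-3-6-6 0-6 5"/><path d="M107 94l7 1 10-1 8-2 4-4 4-10 4-20 5-10-1-5-2 0-18 5-22 18-5 10-1 8 2 6z"/></g><g data-elev="792.48"><path d="M324 386l8 0 9-2 15-7 4-5 1-18 0-10-5-22-4-5-4-3-6 1-8 8-4 15-14 34 1 8 3 3z"/><path d="M148 310l4-1 8-2 6-7 6-28-2-6-4-4-8 0-12 4-8 6-5 6-1 8 3 10 7 9z"/></g>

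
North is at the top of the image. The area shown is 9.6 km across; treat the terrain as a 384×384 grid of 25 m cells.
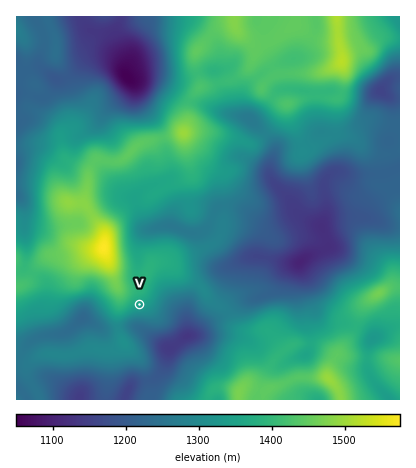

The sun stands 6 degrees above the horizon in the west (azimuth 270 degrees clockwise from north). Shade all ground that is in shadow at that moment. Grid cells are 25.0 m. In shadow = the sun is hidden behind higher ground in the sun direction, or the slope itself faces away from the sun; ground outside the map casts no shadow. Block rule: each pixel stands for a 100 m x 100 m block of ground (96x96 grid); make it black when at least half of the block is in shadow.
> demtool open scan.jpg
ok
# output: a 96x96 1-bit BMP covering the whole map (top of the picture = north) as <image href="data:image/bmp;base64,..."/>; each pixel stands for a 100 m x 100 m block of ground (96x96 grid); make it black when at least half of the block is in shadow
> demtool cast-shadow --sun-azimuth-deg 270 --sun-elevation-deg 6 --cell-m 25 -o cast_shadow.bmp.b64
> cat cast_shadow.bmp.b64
<image width="96" height="96" href="data:image/bmp;base64,Qk2+BAAAAAAAAD4AAAAoAAAAYAAAAGAAAAABAAEAAAAAAIAEAAATCwAAEwsAAAIAAAAAAAAA////AAAAAAAB/wDgAAAAAAAAP/wB/wBwAAAAAAAAP/wB/gBwAAAAAAAAf/gAAAB4AAAAAAAAf/AAAAA4AAAAAAAA//AAAAA4AAAAAAAB/+AAAAAwAAAAAAAB/8AAAAAAeAAAAAAB/4AAAAAA/gAAAAAAH4AAAAAA/wAAAAAAH4AAAAAB/wAAAAAAH4AAAAAD/4AAAAAAH4AAAAAD/8AAAAAAH4AAAAAH/+AAAAAAH8AAAAAP/+AAAAAAH8AAAAAf/+AAAAAAD+AAAAAf/+AAAAAAB8AAAAAfg+AAAAAAA4AAAAA/B/AAAAAAAQAAHgA+B/AAAAAAAAAAP4A+D+AAAAgAAAAAH8A+H+AAAAgAAAAAH8AfP+AAAAAAAAAAD8AfP+AAAAAAAAAAB8Af/+AAAAAAABwAA4Af/+AAAAAAAB8AAIAf/+AAAAAAAB8AAMA//8DwAAAAAA4AAMA//gDwAAAAAAAAAAA/+AH4AAAAAAAAAAB/8D/8AAAAAAAAAAB/+D//AMAAAAAAAAD//H//gOAAAAAAAAD//n//wEAAAADAAAD/////8AAAAADgAAH/////+AAAAADgAAH/////+AAAAADgAAH/////+AAAAADAAAH////v8AwAAAAAAAH////H8BwAAAAAAAH////H4BgAAAAAAAH///+DwAAAAAAAAAH///8AAAAAAAAAAAH///wAAAAAAAAAAAH//8AAAGAAAAAAAAP//wMAAPAAAAAAAA///AOAAfgAAAAAAB//AAOAA/gAAAAAAB/+AAOAA/gAAAAAAD/8AAAAB/gAAAAAAD/8AAAAB/gAAAAAAD/4AAGAD/AAAAAAAD/4AAHAP/AAAAAAAD/wAAPA//AAAAAAAB/gAAPB/+AAAAAAAB+AAAGB/+A4AAAAAB4AAAAB/+B+AAAAAAAAAAAB/8B/AAAAAAAAAAAg/8B/wAAAAAAGAAB8f4B/wAAAAAAGAAB/n4A/gAAAAAAAAAD/j8AfAAAAAAAAAAD/j8AAAAAAAAAAAAz/D8AAAIAAAAAAAB//D8AAAMAAAAAAAB///AAAAAAAAAAAAB///gAAAAAAAAAAAB///gAAAAAAACAAAA///AAAAAAAADAAAAf//AMAPAAAAAAAAAf/+AeAPwAAAAAAAA//8AfgP/AAAAAAAA//wAfgP/4AAAP8AAfwAAfgP/8AAAf+AAAAAAEAP/8AAAf/AAAAAAAAP/8AAAf/gAAAAAAAP/8AAAf/gAAAAQAAP/8AAAf/gAAAAAAAP/8AAAf/gAAAAAAAH/8AAAf/AAAAAAAAH/8AAA/8AAAAAAAAH/8AAA/4AAAAAAAAP/8ADw/wAAAAAAAAP/8AH8/gAAAAAAAAP/8AH//AAAAAAAAAP/8AH/+AAAAAAAAAP/8AH/8AAAAAAAAAPn8AH/wAAAAAAAAAPn8YH/gAAAAAAAAAPP8YH/AAAAAAAAAAf+c4H/AAAAAAAAAAf+d4P+AAAAAAAAAAf/dwP+AAAAAAAAAAf//wf8AAAAAAwAAAf/9Af4AAAAAAQAAAf/8="/>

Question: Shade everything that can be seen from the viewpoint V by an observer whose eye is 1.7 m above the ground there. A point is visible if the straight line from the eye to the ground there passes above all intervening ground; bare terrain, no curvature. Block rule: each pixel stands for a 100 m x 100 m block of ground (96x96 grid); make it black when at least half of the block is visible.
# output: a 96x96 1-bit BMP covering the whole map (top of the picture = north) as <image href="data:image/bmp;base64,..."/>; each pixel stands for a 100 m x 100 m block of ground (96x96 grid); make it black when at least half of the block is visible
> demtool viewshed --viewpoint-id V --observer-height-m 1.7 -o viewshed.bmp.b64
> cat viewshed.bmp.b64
<image width="96" height="96" href="data:image/bmp;base64,Qk2+BAAAAAAAAD4AAAAoAAAAYAAAAGAAAAABAAEAAAAAAIAEAAATCwAAEwsAAAIAAAAAAAAA////AAAAAACHAAAA//8OAAAAgAAGAAAAf/8OAAABgAAMAAAAf/+fAAADAAAAAAAAP///gAAGAAAAAAAAP///gOAcAAAAAAAAP///wPx8AAAAAAAAP///8H/8AAAAAAAAP////A/8AAAAAAAAP////gA8AAAAAAAA/////wAeAAAABAAB/////4AeAAAAB4cD/////8APAAAAAf+P/////+APgAAAAH+f+H////gPgAAAAD+/4B////wPwAAAAAZ/4A////wH4AAAAAB/wAf//gAD4AAAAAB+4Af//gAB8AAAAABwcAf//gAD+AAAAAAgeAf//wAD+AAAAAAAcAf//4AH/AAAAAAQQAf//4AH/AAAAAAdgAf8f8Af/gAAAAAfgAfwD8D//wAAAAAfAAfgAeP//4AAAAAfAAcAAH///8AAAAAYAAMAAAf//+AAAAAAAAIAAAA//+AAAAAAAAAAAAAP//AAAAAAAAAAAAAH//gAAAAAAAAAAAAH//wAAAAAAAAAAAAD//wAAAAAAAAAAAAA//wAAAAAAAAAAAAAf/wAAAAAAAAAAAAAP/wAAAAAAAAAAAAAH/wAAAAAAAAAAAAAH/gAAAAAAAAAAAAAH/AAAAAAAAAAAAAAD+AAAAAAAAAAAAAAD4AAAAAAAAAAAAAAB4AAAAAAAAAAAAAAAwAAAAAAAAAAAAAAAAAAAAAAAAAAAAAAAAcAAAAAAAAAAAAAAAcAAAAAAAAAAAAAAAcAAAAAAAAAAAAAAAMAAAAAAAAAAAAAAAEAAAAAAAAAAAAAAAAAAAAAAAAAAAAAAAAAAAAAAAAAAAAAAAAAAAAAAAAAAAAAAAAAAAAAAAAAAAAAAAAAAAAAAAAAAAAAAAAAAAAAAAAAAAAAAAAAAAAAAAAAAAAAAAAAAAAAAAAAAAAAAAAAAAAAAAAAAAAAAAAAAAAAAAAAAAAAAAAAAAAAAAAAAAAAAAAAAAAAAAAAAAAAAAAAAAAAAAAAAAAAAAAAAAAAAAAAAAAAAAAAAAAAAAAAAAAAAAAAAAAAAAAAAAAAAAAAAAAAAAAAAAAAAAAAAAAAAAAAAAAAAAAAAAAAAAAAAAAAAAAAAAAAAAAAAAAAAAAAAAAAAAAAAAAAAAAAAAAAAAAAAAAAAAAAAAAAAAAAAAAAAAAAAAAAAAAAAAAAAAAAAAAAAAAAAAAAAAAAAAAAAAAAAAAAAAAAAAAAAAAAAAAAAAAAAAAAAAAAAAAAAAAAAAAAAAAAAAAAAAAAAAAAAAAAAAAAAAAAAAAAAAAAAAAAAAAAAAAAAAAAAAAAAAAAAAAAAAAAAAAAAAAAAAAAAAAAAAAAAAAAAAAAAAAAAAAAAAAAAAAAAAAAAAAAAAAAAAAAAAAAAAAAAAAAAAAAAAAAAAAAAAAAAAAAAAAAAAAAAAAAAAAAAAAAAAAAAAAAAAAAAAAAAAAAAAAAAAAAAAAAAAAAAAAAAAAAAAAAAAAAAAAAAAAAAAAAAAAAAAAAAAAAAAAAAAAAAAAAAAAAAAAAAAAAAAAAAAAAAAAAAAAAAAA="/>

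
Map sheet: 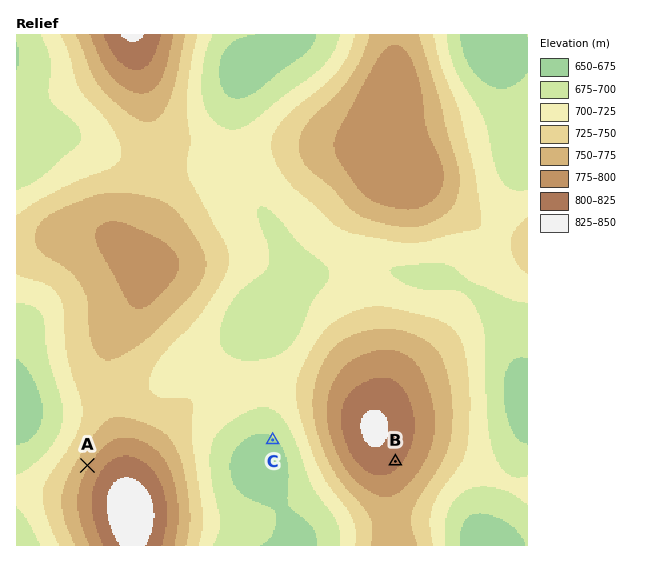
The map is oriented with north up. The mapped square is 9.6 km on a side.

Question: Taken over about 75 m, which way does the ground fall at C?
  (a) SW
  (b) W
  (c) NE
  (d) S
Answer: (a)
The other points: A NW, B SE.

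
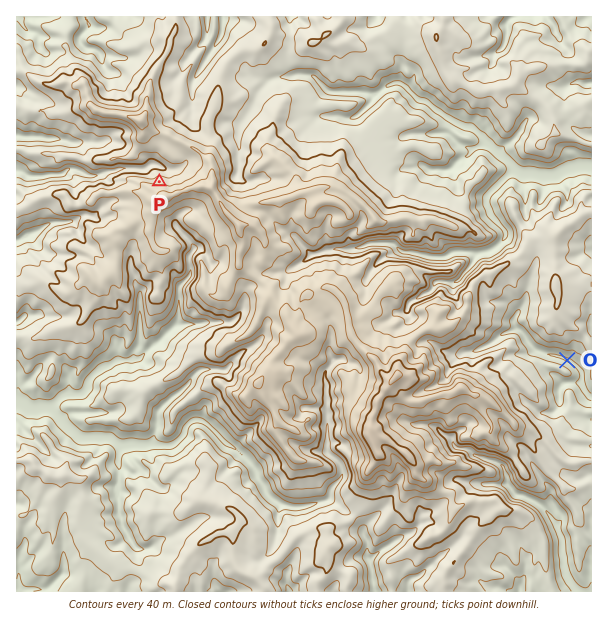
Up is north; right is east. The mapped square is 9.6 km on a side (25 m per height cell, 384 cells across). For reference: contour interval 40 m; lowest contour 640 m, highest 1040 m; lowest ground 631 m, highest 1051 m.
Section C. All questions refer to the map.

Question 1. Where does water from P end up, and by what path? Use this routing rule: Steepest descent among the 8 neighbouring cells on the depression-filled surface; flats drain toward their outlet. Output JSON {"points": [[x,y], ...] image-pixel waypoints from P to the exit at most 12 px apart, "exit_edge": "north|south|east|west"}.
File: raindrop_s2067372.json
{"points": [[159, 182], [147, 170], [135, 168], [123, 168], [111, 171], [99, 174], [87, 174], [75, 170], [63, 173], [51, 174], [39, 176], [27, 176], [17, 171]], "exit_edge": "west"}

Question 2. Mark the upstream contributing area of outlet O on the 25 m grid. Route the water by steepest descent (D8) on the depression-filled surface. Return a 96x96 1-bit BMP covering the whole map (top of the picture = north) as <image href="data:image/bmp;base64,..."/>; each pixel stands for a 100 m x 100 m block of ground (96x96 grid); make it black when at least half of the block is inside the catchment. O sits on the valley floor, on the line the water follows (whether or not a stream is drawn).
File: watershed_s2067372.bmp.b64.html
<image width="96" height="96" href="data:image/bmp;base64,Qk2+BAAAAAAAAD4AAAAoAAAAYAAAAGAAAAABAAEAAAAAAIAEAAATCwAAEwsAAAIAAAAAAAAA////AAAAAAAAAAAAAAAAAAAAAAAAAAAAAAAAAAAAAAAAAAAAAAAAAAAAAAAAAAAAAAAAAAAAAAAAAAAAAAAAAAAAAAAAAAAAAAAAAAAAAAAAAAAAAAAAAAAAAAAAAAAAAAAAAAAAAAAAAAAAAAAAAAAAAAAAAAAAAAAAAAAAAAAAAAAAAAAAAAAAAAAAAAAAAAAAAAAAAAAAAAAAAAAAAAAAAAAAAAAAAAAAAAAAAAAAAAAAAAAAAAAAAAAAAAAAAAAAAAAAAAAAAAAAAAAAAAAAAAAAAAAAAAAAAAAAAAAAAAAAAAAAAAAAAAAAAAAAAAAAAAAAAAAAAAAAAAAAAAAAAAAAAAAAAAAAAAAAAAAAAAAAAAAAAAAAAAAAAAAAAAAAAAAAAAAAAAAAAAAAAAAAAAAAAAAAAAAAAAAAAAAAAAAAAAAAAAAAAAAAAAAAAAAAAAAAAAAAAAAAAAAAAAAAAAAAAAAAAAAAAAAAAAAAAAAAAAAAAAAAAAAAAAAAAAAAAAAAAAAAAAAAAAAAAPwAAAAAAAAAAAAAAf+YAAAAAAAAAAAAA//8AAAAAAAAAAAAAf/+EAAAAAAAAAAAAf//+AAAAAAAAAAAAP///CAAAAAAAAAAAP////AAAAAAAAAAAH////AAAAAAAAAAAH////AAAAAAAAAAAH////AAAAAAAAAAAD///+AAAAAAAAAAAA///+AAAAAAAAAAAAD//8AAAAAAAAAAAAA//8AAAAAAAAAAAAAf/8AAAAAAAAAAAAAf/8AAAAAAAAAAAAAf/8AAAAAAAAAAAAAf/8AAAAAAAAAAAAAP/8AAAAAAAAAAAAAP/8AAAAAAAAAAAAAH/8AAAAAAAAAAAAAA/8AAAAAAAAAAAAAAf8AAAAAAAAAAAAAAH8AAAAAAAAAAAAAAD8AAAAAAAAAAAAAAB8AAAAAAAAAAAAAAB8AAAAAAAAAAAAAAAAAAAAAAAAAAAAAAAAAAAAAAAAAAAAAAAAAAAAAAAAAAAAAAAAAAAAAAAAAAAAAAAAAAAAAAAAAAAAAAAAAAAAAAAAAAAAAAAAAAAAAAAAAAAAAAAAAAAAAAAAAAAAAAAAAAAAAAAAAAAAAAAAAAAAAAAAAAAAAAAAAAAAAAAAAAAAAAAAAAAAAAAAAAAAAAAAAAAAAAAAAAAAAAAAAAAAAAAAAAAAAAAAAAAAAAAAAAAAAAAAAAAAAAAAAAAAAAAAAAAAAAAAAAAAAAAAAAAAAAAAAAAAAAAAAAAAAAAAAAAAAAAAAAAAAAAAAAAAAAAAAAAAAAAAAAAAAAAAAAAAAAAAAAAAAAAAAAAAAAAAAAAAAAAAAAAAAAAAAAAAAAAAAAAAAAAAAAAAAAAAAAAAAAAAAAAAAAAAAAAAAAAAAAAAAAAAAAAAAAAAAAAAAAAAAAAAAAAAAAAAAAAAAAAAAAAAAAAAAAAAAAAAAAAAAAAAAAAAAAAAAAAAAAAAAAAAAAAAAAAAAAAAAAAAAAAAAAAAAAAAAAAAAAAAAAAAAAAAAAAAAAAAAAAAAAAAAAAAA="/>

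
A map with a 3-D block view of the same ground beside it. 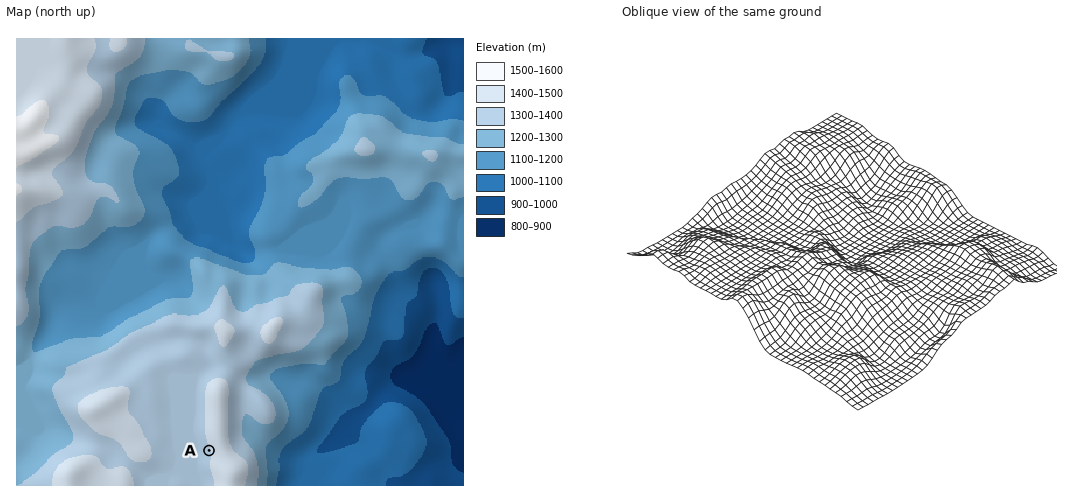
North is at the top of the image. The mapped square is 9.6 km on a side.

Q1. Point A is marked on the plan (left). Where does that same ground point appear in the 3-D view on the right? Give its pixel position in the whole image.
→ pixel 741 288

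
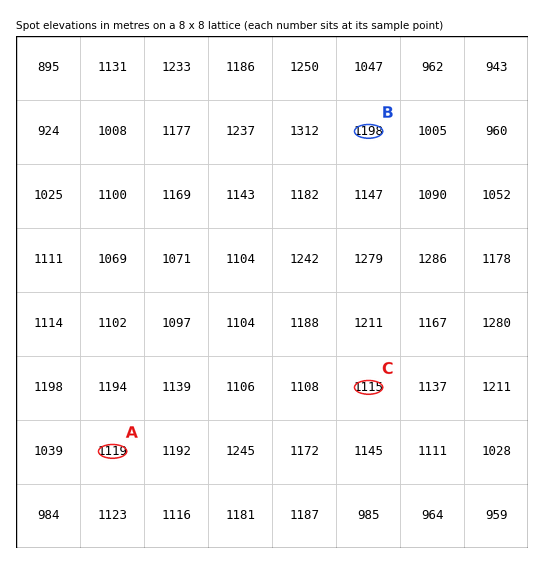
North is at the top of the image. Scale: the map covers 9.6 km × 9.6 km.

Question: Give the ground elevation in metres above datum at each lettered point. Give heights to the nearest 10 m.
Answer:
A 1120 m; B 1200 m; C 1120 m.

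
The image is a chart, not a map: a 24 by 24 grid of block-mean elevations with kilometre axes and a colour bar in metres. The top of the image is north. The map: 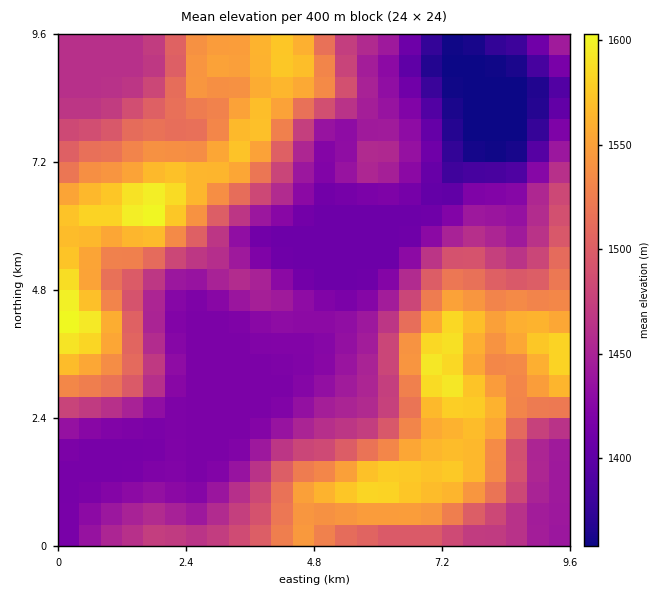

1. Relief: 1360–1610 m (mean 1475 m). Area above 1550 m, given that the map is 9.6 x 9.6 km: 16.4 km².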